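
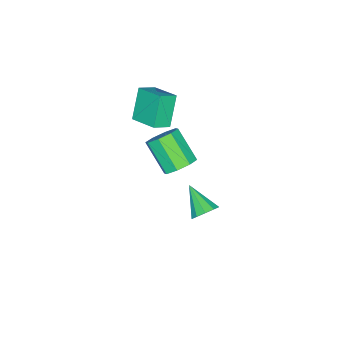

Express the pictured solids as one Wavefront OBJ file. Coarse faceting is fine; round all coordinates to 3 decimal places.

v -2.386 0.12 -2.317
v -1.669 0.365 -1.812
v -2.158 -0.994 -0.458
v -2.874 -1.24 -0.963
v -2.243 0.728 -1.655
v -2.731 -0.632 -0.301
v -2.9 0.734 -1.886
v -3.389 -0.625 -0.532
v -3.256 0.381 -2.369
v -3.745 -0.979 -1.015
v -3.102 -0.126 -2.822
v -3.591 -1.485 -1.468
v -2.529 -0.488 -2.979
v -3.017 -1.848 -1.625
v -1.871 -0.495 -2.748
v -2.36 -1.854 -1.394
v -1.515 -0.141 -2.265
v -2.004 -1.501 -0.911
v 2.359 4.245 0.991
v 2.74 3.767 0.611
v 1.781 3.055 1.909
v 2.992 3.906 0.95
v 3.003 4.174 1.305
v 2.768 4.47 1.54
v 2.376 4.679 1.566
v 1.978 4.723 1.372
v 1.725 4.585 1.033
v 1.714 4.316 0.678
v 1.95 4.021 0.443
v 2.341 3.811 0.417
v -3.927 -3.185 0.976
v -3.483 -1.682 1.492
v -4.763 -2.772 0.494
v -4.319 -1.269 1.011
v -2.921 -2.951 -0.571
v -2.477 -1.448 -0.054
v -3.757 -2.538 -1.052
v -3.313 -1.035 -0.536
f 2 1 5
f 2 5 3
f 3 5 6
f 3 6 4
f 5 1 7
f 5 7 6
f 6 7 8
f 6 8 4
f 7 1 9
f 7 9 8
f 8 9 10
f 8 10 4
f 9 1 11
f 9 11 10
f 10 11 12
f 10 12 4
f 11 1 13
f 11 13 12
f 12 13 14
f 12 14 4
f 13 1 15
f 13 15 14
f 14 15 16
f 14 16 4
f 15 1 17
f 15 17 16
f 16 17 18
f 16 18 4
f 17 1 2
f 17 2 18
f 18 2 3
f 18 3 4
f 20 19 22
f 20 22 21
f 22 19 23
f 22 23 21
f 23 19 24
f 23 24 21
f 24 19 25
f 24 25 21
f 25 19 26
f 25 26 21
f 26 19 27
f 26 27 21
f 27 19 28
f 27 28 21
f 28 19 29
f 28 29 21
f 29 19 30
f 29 30 21
f 30 19 20
f 30 20 21
f 32 34 31
f 35 32 31
f 31 34 33
f 33 35 31
f 32 38 34
f 36 32 35
f 36 38 32
f 34 38 33
f 37 35 33
f 33 38 37
f 37 36 35
f 38 36 37



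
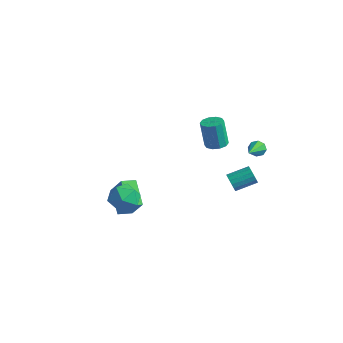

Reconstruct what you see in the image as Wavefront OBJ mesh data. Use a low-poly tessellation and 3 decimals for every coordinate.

v -0.318 1.868 1.301
v 0.245 1.492 1.432
v -0.138 1.516 3.15
v -0.702 1.892 3.019
v 0.354 1.904 1.451
v -0.029 1.928 3.168
v 0.206 2.302 1.412
v -0.177 2.326 3.13
v -0.142 2.535 1.331
v -0.526 2.558 3.049
v -0.558 2.512 1.239
v -0.941 2.536 2.957
v -0.882 2.244 1.17
v -1.265 2.268 2.888
v -0.991 1.832 1.152
v -1.374 1.856 2.869
v -0.843 1.434 1.19
v -1.226 1.458 2.908
v -0.494 1.202 1.271
v -0.878 1.225 2.989
v -0.079 1.224 1.363
v -0.462 1.248 3.081
v -0.407 3.335 -3.179
v 0 3.265 -3.655
v 0.754 4.395 -3.176
v 0.347 4.465 -2.701
v -0.209 3.452 -3.766
v 0.544 4.582 -3.287
v -0.464 3.612 -3.743
v 0.29 4.742 -3.264
v -0.705 3.708 -3.59
v 0.048 4.838 -3.111
v -0.878 3.719 -3.343
v -0.125 4.849 -2.865
v -0.944 3.642 -3.059
v -0.19 4.772 -2.581
v -0.886 3.495 -2.803
v -0.132 4.625 -2.324
v -0.718 3.311 -2.632
v 0.035 4.441 -2.154
v -0.479 3.133 -2.587
v 0.274 4.262 -2.109
v -0.224 3.001 -2.678
v 0.53 4.13 -2.199
v -0.01 2.945 -2.883
v 0.743 4.075 -2.405
v 0.113 2.979 -3.157
v 0.866 4.109 -2.678
v 0.116 3.095 -3.435
v 0.87 4.225 -2.957
v -3.645 -2.894 -3.818
v -4.941 -2.015 -2.91
v -3.244 -2.082 -4.032
v -4.54 -1.204 -3.124
v -2.76 -2.976 -2.476
v -4.056 -2.098 -1.568
v -2.359 -2.165 -2.69
v -3.655 -1.286 -1.782
v 0.724 4.289 -0.039
v 0.998 4.606 0.333
v 1.336 2.731 0.839
v 0.598 4.518 0.457
v 0.271 4.296 0.29
v 0.209 4.07 -0.069
v 0.45 3.972 -0.41
v 0.85 4.06 -0.534
v 1.177 4.282 -0.367
v 1.238 4.508 -0.009
v -2.688 -3.057 -0.418
v -1.868 -2.887 -1.055
v -2.712 -4.693 -0.885
v -1.892 -4.523 -1.522
v -1.765 -4.485 -0.479
v -1.75 -3.474 -0.19
v -2.83 -4.106 -1.75
v -2.815 -3.095 -1.461
v -1.956 -3.536 -1.878
v -1.298 -3.77 -1.092
v -3.282 -3.81 -0.848
v -2.624 -4.044 -0.062
f 2 1 5
f 2 5 3
f 3 5 6
f 3 6 4
f 5 1 7
f 5 7 6
f 6 7 8
f 6 8 4
f 7 1 9
f 7 9 8
f 8 9 10
f 8 10 4
f 9 1 11
f 9 11 10
f 10 11 12
f 10 12 4
f 11 1 13
f 11 13 12
f 12 13 14
f 12 14 4
f 13 1 15
f 13 15 14
f 14 15 16
f 14 16 4
f 15 1 17
f 15 17 16
f 16 17 18
f 16 18 4
f 17 1 19
f 17 19 18
f 18 19 20
f 18 20 4
f 19 1 21
f 19 21 20
f 20 21 22
f 20 22 4
f 21 1 2
f 21 2 22
f 22 2 3
f 22 3 4
f 24 23 27
f 24 27 25
f 25 27 28
f 25 28 26
f 27 23 29
f 27 29 28
f 28 29 30
f 28 30 26
f 29 23 31
f 29 31 30
f 30 31 32
f 30 32 26
f 31 23 33
f 31 33 32
f 32 33 34
f 32 34 26
f 33 23 35
f 33 35 34
f 34 35 36
f 34 36 26
f 35 23 37
f 35 37 36
f 36 37 38
f 36 38 26
f 37 23 39
f 37 39 38
f 38 39 40
f 38 40 26
f 39 23 41
f 39 41 40
f 40 41 42
f 40 42 26
f 41 23 43
f 41 43 42
f 42 43 44
f 42 44 26
f 43 23 45
f 43 45 44
f 44 45 46
f 44 46 26
f 45 23 47
f 45 47 46
f 46 47 48
f 46 48 26
f 47 23 49
f 47 49 48
f 48 49 50
f 48 50 26
f 49 23 24
f 49 24 50
f 50 24 25
f 50 25 26
f 52 54 51
f 55 52 51
f 51 54 53
f 53 55 51
f 52 58 54
f 56 52 55
f 56 58 52
f 54 58 53
f 57 55 53
f 53 58 57
f 57 56 55
f 58 56 57
f 60 59 62
f 60 62 61
f 62 59 63
f 62 63 61
f 63 59 64
f 63 64 61
f 64 59 65
f 64 65 61
f 65 59 66
f 65 66 61
f 66 59 67
f 66 67 61
f 67 59 68
f 67 68 61
f 68 59 60
f 68 60 61
f 69 80 74
f 69 74 70
f 69 70 76
f 69 76 79
f 69 79 80
f 70 74 78
f 74 80 73
f 80 79 71
f 79 76 75
f 76 70 77
f 72 78 73
f 72 73 71
f 72 71 75
f 72 75 77
f 72 77 78
f 73 78 74
f 71 73 80
f 75 71 79
f 77 75 76
f 78 77 70



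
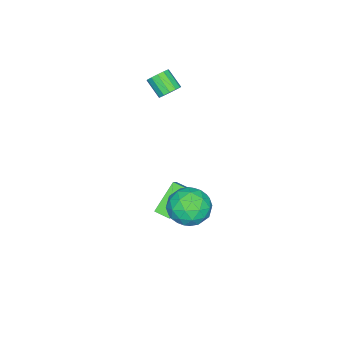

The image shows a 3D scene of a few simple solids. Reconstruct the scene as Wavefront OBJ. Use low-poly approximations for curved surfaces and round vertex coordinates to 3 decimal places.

v 3.237 2.836 2.126
v 3.935 2.529 1.174
v 1.625 2.331 1.106
v 2.323 2.024 0.154
v 2.35 1.353 1.172
v 3.347 1.665 1.803
v 2.213 3.195 0.477
v 3.21 3.507 1.108
v 3.303 2.751 0.155
v 3.387 1.612 0.585
v 2.173 3.248 1.695
v 2.257 2.109 2.125
v 3.728 2.727 1.74
v 1.832 2.133 0.54
v 1.848 1.739 1.139
v 2.259 1.558 0.579
v 3.382 2.219 2.109
v 3.792 2.039 1.55
v 2.861 1.347 1.548
v 1.768 2.821 0.73
v 2.178 2.641 0.171
v 3.301 3.302 1.701
v 3.712 3.121 1.141
v 2.699 3.513 0.732
v 3.766 2.677 0.581
v 2.819 2.38 -0.018
v 2.754 3.068 0.172
v 3.34 3.252 0.542
v 3.816 2.008 0.834
v 2.869 1.711 0.234
v 2.885 1.316 0.833
v 3.47 1.5 1.203
v 3.444 2.138 0.235
v 2.691 3.149 2.046
v 1.744 2.852 1.446
v 2.09 3.36 1.077
v 2.675 3.544 1.447
v 2.741 2.48 2.298
v 1.794 2.183 1.699
v 2.22 1.608 1.738
v 2.806 1.792 2.108
v 2.116 2.722 2.045
v -3.707 -2.262 3.297
v -3.255 -2.024 3.746
v -3.582 -2.959 4.572
v -4.033 -3.198 4.123
v -3.585 -1.844 3.819
v -3.912 -2.779 4.645
v -3.954 -1.797 3.726
v -4.281 -2.732 4.552
v -4.244 -1.897 3.497
v -4.571 -2.833 4.323
v -4.364 -2.114 3.205
v -4.691 -3.049 4.031
v -4.275 -2.378 2.941
v -4.602 -3.313 3.768
v -4.005 -2.605 2.791
v -4.332 -3.54 3.617
v -3.641 -2.723 2.801
v -3.968 -3.658 3.627
v -3.297 -2.695 2.969
v -3.624 -3.63 3.795
v -3.084 -2.53 3.241
v -3.411 -3.465 4.067
v -3.068 -2.28 3.53
v -3.395 -3.215 4.356
v 0.044 -0.924 -3.178
v -1.398 -0.614 -1.754
v 0.009 -0.063 -3.4
v -1.432 0.247 -1.976
v 0.732 -0.727 -2.524
v -0.709 -0.417 -1.1
v 0.698 0.134 -2.746
v -0.744 0.444 -1.322
f 1 38 17
f 38 12 41
f 17 41 6
f 38 41 17
f 1 17 13
f 17 6 18
f 13 18 2
f 17 18 13
f 1 13 22
f 13 2 23
f 22 23 8
f 13 23 22
f 1 22 34
f 22 8 37
f 34 37 11
f 22 37 34
f 1 34 38
f 34 11 42
f 38 42 12
f 34 42 38
f 2 18 29
f 18 6 32
f 29 32 10
f 18 32 29
f 6 41 19
f 41 12 40
f 19 40 5
f 41 40 19
f 12 42 39
f 42 11 35
f 39 35 3
f 42 35 39
f 11 37 36
f 37 8 24
f 36 24 7
f 37 24 36
f 8 23 28
f 23 2 25
f 28 25 9
f 23 25 28
f 4 30 16
f 30 10 31
f 16 31 5
f 30 31 16
f 4 16 14
f 16 5 15
f 14 15 3
f 16 15 14
f 4 14 21
f 14 3 20
f 21 20 7
f 14 20 21
f 4 21 26
f 21 7 27
f 26 27 9
f 21 27 26
f 4 26 30
f 26 9 33
f 30 33 10
f 26 33 30
f 5 31 19
f 31 10 32
f 19 32 6
f 31 32 19
f 3 15 39
f 15 5 40
f 39 40 12
f 15 40 39
f 7 20 36
f 20 3 35
f 36 35 11
f 20 35 36
f 9 27 28
f 27 7 24
f 28 24 8
f 27 24 28
f 10 33 29
f 33 9 25
f 29 25 2
f 33 25 29
f 44 43 47
f 44 47 45
f 45 47 48
f 45 48 46
f 47 43 49
f 47 49 48
f 48 49 50
f 48 50 46
f 49 43 51
f 49 51 50
f 50 51 52
f 50 52 46
f 51 43 53
f 51 53 52
f 52 53 54
f 52 54 46
f 53 43 55
f 53 55 54
f 54 55 56
f 54 56 46
f 55 43 57
f 55 57 56
f 56 57 58
f 56 58 46
f 57 43 59
f 57 59 58
f 58 59 60
f 58 60 46
f 59 43 61
f 59 61 60
f 60 61 62
f 60 62 46
f 61 43 63
f 61 63 62
f 62 63 64
f 62 64 46
f 63 43 65
f 63 65 64
f 64 65 66
f 64 66 46
f 65 43 44
f 65 44 66
f 66 44 45
f 66 45 46
f 68 70 67
f 71 68 67
f 67 70 69
f 69 71 67
f 68 74 70
f 72 68 71
f 72 74 68
f 70 74 69
f 73 71 69
f 69 74 73
f 73 72 71
f 74 72 73



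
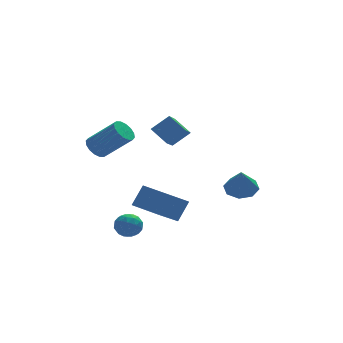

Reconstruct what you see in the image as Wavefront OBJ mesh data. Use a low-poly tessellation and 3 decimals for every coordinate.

v -0.988 1.059 2.978
v -1.809 -0.604 4.005
v 0.032 1.064 3.801
v -0.79 -0.599 4.828
v -0.35 0.259 2.192
v -1.172 -1.404 3.219
v 0.669 0.264 3.015
v -0.152 -1.399 4.042
v -4.086 -2.251 -1.49
v -3.294 -2.392 -1.331
v -4.066 -3.188 -2.429
v -3.274 -3.329 -2.27
v -3.845 -3.535 -1.72
v -3.858 -2.956 -1.139
v -3.502 -2.624 -2.621
v -3.515 -2.045 -2.04
v -2.933 -2.623 -2.03
v -3.145 -3.186 -1.473
v -4.215 -2.394 -2.287
v -4.427 -2.957 -1.73
v -3.692 -2.239 -1.328
v -3.668 -3.341 -2.432
v -4.004 -3.462 -2.108
v -3.538 -3.545 -2.015
v -4.024 -2.571 -1.215
v -3.558 -2.654 -1.122
v -3.882 -3.326 -1.35
v -3.802 -2.926 -2.638
v -3.336 -3.009 -2.545
v -3.822 -2.035 -1.745
v -3.356 -2.118 -1.652
v -3.478 -2.254 -2.41
v -3.014 -2.458 -1.645
v -3.002 -3.009 -2.198
v -3.136 -2.594 -2.404
v -3.144 -2.254 -2.062
v -3.139 -2.789 -1.318
v -3.127 -3.34 -1.87
v -3.463 -3.461 -1.546
v -3.471 -3.12 -1.205
v -2.927 -2.925 -1.729
v -4.233 -2.24 -1.89
v -4.221 -2.791 -2.442
v -3.889 -2.46 -2.555
v -3.897 -2.119 -2.214
v -4.358 -2.571 -1.562
v -4.346 -3.122 -2.115
v -4.216 -3.326 -1.698
v -4.224 -2.986 -1.356
v -4.433 -2.655 -2.031
v -2.147 -3.294 -1.084
v -1.414 -2.895 0.077
v -3.192 -1.711 -0.968
v -2.459 -1.312 0.193
v -0.841 -2.348 -2.233
v -0.108 -1.949 -1.072
v -1.886 -0.765 -2.117
v -1.153 -0.366 -0.956
v 3.072 -1.24 -0.801
v 3.982 -0.984 -0.544
v 2.828 -1.88 0.701
v 3.48 -0.447 -0.396
v 2.739 -0.374 -0.485
v 2.193 -0.808 -0.759
v 2.161 -1.496 -1.057
v 2.663 -2.034 -1.205
v 3.404 -2.106 -1.116
v 3.951 -1.672 -0.842
v -4.359 1.141 2.186
v -3.827 1.044 1.638
v -2.469 0.202 3.106
v -3.001 0.299 3.654
v -3.759 1.409 1.784
v -2.401 0.567 3.252
v -3.852 1.701 2.038
v -2.494 0.859 3.506
v -4.081 1.844 2.332
v -2.723 1.002 3.8
v -4.384 1.798 2.586
v -3.026 0.956 4.054
v -4.681 1.576 2.734
v -3.323 0.734 4.201
v -4.891 1.238 2.734
v -3.533 0.396 4.202
v -4.959 0.873 2.588
v -3.601 0.031 4.056
v -4.866 0.581 2.334
v -3.508 -0.261 3.802
v -4.637 0.438 2.04
v -3.279 -0.404 3.508
v -4.334 0.484 1.786
v -2.976 -0.358 3.254
v -4.037 0.706 1.639
v -2.679 -0.136 3.106
f 2 4 1
f 5 2 1
f 1 4 3
f 3 5 1
f 2 8 4
f 6 2 5
f 6 8 2
f 4 8 3
f 7 5 3
f 3 8 7
f 7 6 5
f 8 6 7
f 9 46 25
f 46 20 49
f 25 49 14
f 46 49 25
f 9 25 21
f 25 14 26
f 21 26 10
f 25 26 21
f 9 21 30
f 21 10 31
f 30 31 16
f 21 31 30
f 9 30 42
f 30 16 45
f 42 45 19
f 30 45 42
f 9 42 46
f 42 19 50
f 46 50 20
f 42 50 46
f 10 26 37
f 26 14 40
f 37 40 18
f 26 40 37
f 14 49 27
f 49 20 48
f 27 48 13
f 49 48 27
f 20 50 47
f 50 19 43
f 47 43 11
f 50 43 47
f 19 45 44
f 45 16 32
f 44 32 15
f 45 32 44
f 16 31 36
f 31 10 33
f 36 33 17
f 31 33 36
f 12 38 24
f 38 18 39
f 24 39 13
f 38 39 24
f 12 24 22
f 24 13 23
f 22 23 11
f 24 23 22
f 12 22 29
f 22 11 28
f 29 28 15
f 22 28 29
f 12 29 34
f 29 15 35
f 34 35 17
f 29 35 34
f 12 34 38
f 34 17 41
f 38 41 18
f 34 41 38
f 13 39 27
f 39 18 40
f 27 40 14
f 39 40 27
f 11 23 47
f 23 13 48
f 47 48 20
f 23 48 47
f 15 28 44
f 28 11 43
f 44 43 19
f 28 43 44
f 17 35 36
f 35 15 32
f 36 32 16
f 35 32 36
f 18 41 37
f 41 17 33
f 37 33 10
f 41 33 37
f 52 54 51
f 55 52 51
f 51 54 53
f 53 55 51
f 52 58 54
f 56 52 55
f 56 58 52
f 54 58 53
f 57 55 53
f 53 58 57
f 57 56 55
f 58 56 57
f 60 59 62
f 60 62 61
f 62 59 63
f 62 63 61
f 63 59 64
f 63 64 61
f 64 59 65
f 64 65 61
f 65 59 66
f 65 66 61
f 66 59 67
f 66 67 61
f 67 59 68
f 67 68 61
f 68 59 60
f 68 60 61
f 70 69 73
f 70 73 71
f 71 73 74
f 71 74 72
f 73 69 75
f 73 75 74
f 74 75 76
f 74 76 72
f 75 69 77
f 75 77 76
f 76 77 78
f 76 78 72
f 77 69 79
f 77 79 78
f 78 79 80
f 78 80 72
f 79 69 81
f 79 81 80
f 80 81 82
f 80 82 72
f 81 69 83
f 81 83 82
f 82 83 84
f 82 84 72
f 83 69 85
f 83 85 84
f 84 85 86
f 84 86 72
f 85 69 87
f 85 87 86
f 86 87 88
f 86 88 72
f 87 69 89
f 87 89 88
f 88 89 90
f 88 90 72
f 89 69 91
f 89 91 90
f 90 91 92
f 90 92 72
f 91 69 93
f 91 93 92
f 92 93 94
f 92 94 72
f 93 69 70
f 93 70 94
f 94 70 71
f 94 71 72



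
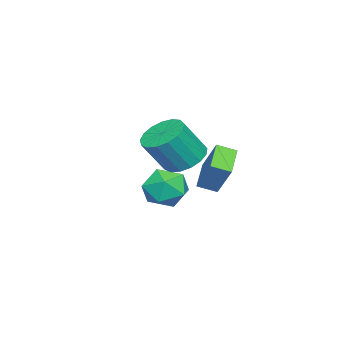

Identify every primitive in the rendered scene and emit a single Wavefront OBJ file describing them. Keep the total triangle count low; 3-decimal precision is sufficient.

v 1.632 -0.493 -1.161
v 0.238 -0.79 -0.457
v 1.291 0.317 -1.494
v -0.103 0.02 -0.79
v 2.203 0.36 0.33
v 0.809 0.063 1.034
v 1.862 1.17 -0.003
v 0.468 0.873 0.701
v 3.31 -0.299 1.087
v 4.25 -0.118 0.68
v 5.05 -0.801 2.226
v 4.11 -0.981 2.633
v 4.142 0.304 0.922
v 4.942 -0.379 2.468
v 3.843 0.587 1.202
v 4.644 -0.096 2.748
v 3.422 0.667 1.456
v 4.223 -0.015 3.001
v 2.976 0.527 1.625
v 3.776 -0.156 3.17
v 2.606 0.197 1.671
v 3.406 -0.486 3.216
v 2.397 -0.246 1.583
v 3.198 -0.929 3.129
v 2.397 -0.702 1.382
v 3.198 -1.385 2.927
v 2.607 -1.065 1.113
v 3.407 -1.747 2.659
v 2.977 -1.252 0.838
v 3.778 -1.935 2.384
v 3.424 -1.221 0.62
v 4.224 -1.904 2.166
v 3.844 -0.979 0.51
v 4.645 -1.662 2.056
v 4.142 -0.581 0.531
v 4.943 -1.263 2.077
v -0.567 -1.961 -2.706
v -0.127 -2.716 -1.887
v -1.773 -3.344 -3.333
v -1.333 -4.099 -2.514
v -1.993 -3.16 -2.169
v -1.248 -2.305 -1.782
v -0.652 -3.755 -3.438
v 0.093 -2.9 -3.051
v -0.179 -3.825 -2.339
v -1.008 -3.458 -1.555
v -0.892 -2.602 -3.665
v -1.721 -2.235 -2.881
f 2 4 1
f 5 2 1
f 1 4 3
f 3 5 1
f 2 8 4
f 6 2 5
f 6 8 2
f 4 8 3
f 7 5 3
f 3 8 7
f 7 6 5
f 8 6 7
f 10 9 13
f 10 13 11
f 11 13 14
f 11 14 12
f 13 9 15
f 13 15 14
f 14 15 16
f 14 16 12
f 15 9 17
f 15 17 16
f 16 17 18
f 16 18 12
f 17 9 19
f 17 19 18
f 18 19 20
f 18 20 12
f 19 9 21
f 19 21 20
f 20 21 22
f 20 22 12
f 21 9 23
f 21 23 22
f 22 23 24
f 22 24 12
f 23 9 25
f 23 25 24
f 24 25 26
f 24 26 12
f 25 9 27
f 25 27 26
f 26 27 28
f 26 28 12
f 27 9 29
f 27 29 28
f 28 29 30
f 28 30 12
f 29 9 31
f 29 31 30
f 30 31 32
f 30 32 12
f 31 9 33
f 31 33 32
f 32 33 34
f 32 34 12
f 33 9 35
f 33 35 34
f 34 35 36
f 34 36 12
f 35 9 10
f 35 10 36
f 36 10 11
f 36 11 12
f 37 48 42
f 37 42 38
f 37 38 44
f 37 44 47
f 37 47 48
f 38 42 46
f 42 48 41
f 48 47 39
f 47 44 43
f 44 38 45
f 40 46 41
f 40 41 39
f 40 39 43
f 40 43 45
f 40 45 46
f 41 46 42
f 39 41 48
f 43 39 47
f 45 43 44
f 46 45 38



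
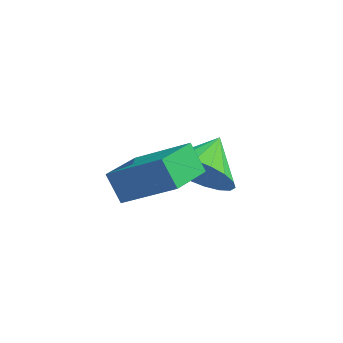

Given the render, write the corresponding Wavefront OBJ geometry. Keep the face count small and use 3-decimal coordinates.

v 0.435 -1.877 2.544
v -0.054 -1.496 3.21
v 0.845 -0.738 2.193
v 0.355 -0.357 2.859
v 1.905 -2.043 3.721
v 1.415 -1.662 4.387
v 2.314 -0.904 3.37
v 1.825 -0.523 4.036
v 1.678 1.004 1.18
v 2.08 0.578 2.015
v 1.922 2.176 1.66
v 2.438 0.616 1.739
v 2.646 0.732 1.352
v 2.661 0.901 0.931
v 2.482 1.09 0.559
v 2.144 1.263 0.31
v 1.713 1.384 0.234
v 1.275 1.43 0.345
v 0.917 1.391 0.621
v 0.71 1.276 1.008
v 0.694 1.107 1.429
v 0.873 0.918 1.801
v 1.211 0.745 2.049
v 1.642 0.624 2.126
f 2 4 1
f 5 2 1
f 1 4 3
f 3 5 1
f 2 8 4
f 6 2 5
f 6 8 2
f 4 8 3
f 7 5 3
f 3 8 7
f 7 6 5
f 8 6 7
f 10 9 12
f 10 12 11
f 12 9 13
f 12 13 11
f 13 9 14
f 13 14 11
f 14 9 15
f 14 15 11
f 15 9 16
f 15 16 11
f 16 9 17
f 16 17 11
f 17 9 18
f 17 18 11
f 18 9 19
f 18 19 11
f 19 9 20
f 19 20 11
f 20 9 21
f 20 21 11
f 21 9 22
f 21 22 11
f 22 9 23
f 22 23 11
f 23 9 24
f 23 24 11
f 24 9 10
f 24 10 11



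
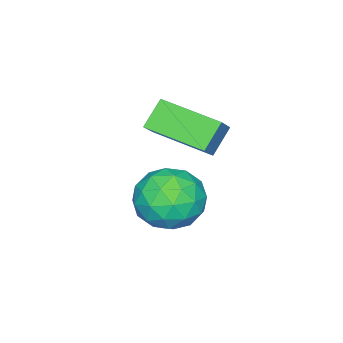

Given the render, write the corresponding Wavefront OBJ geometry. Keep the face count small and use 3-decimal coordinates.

v 1.09 0.112 1.59
v 1.855 0.293 2.331
v 0.931 2.179 1.251
v 1.695 2.359 1.992
v 1.905 0.041 0.768
v 2.669 0.221 1.509
v 1.745 2.107 0.429
v 2.51 2.288 1.17
v 2.78 1.672 -0.655
v 3.502 1.525 -1.627
v 1.418 0.515 -1.493
v 2.14 0.368 -2.465
v 2.45 -0.128 -1.395
v 3.291 0.587 -0.877
v 1.629 1.453 -2.243
v 2.47 2.168 -1.725
v 2.791 1.39 -2.608
v 3.298 0.413 -2.084
v 1.622 1.627 -1.036
v 2.129 0.65 -0.512
v 3.26 1.7 -1.068
v 1.66 0.34 -2.052
v 1.842 0.048 -1.423
v 2.266 -0.038 -1.995
v 3.137 1.148 -0.627
v 3.561 1.062 -1.198
v 2.943 0.091 -1.061
v 1.359 0.978 -1.922
v 1.783 0.892 -2.493
v 2.654 2.078 -1.125
v 3.078 1.992 -1.697
v 1.977 1.949 -2.059
v 3.267 1.535 -2.216
v 2.466 0.855 -2.708
v 2.166 1.492 -2.578
v 2.66 1.912 -2.273
v 3.565 0.96 -1.907
v 2.765 0.28 -2.4
v 2.947 -0.012 -1.771
v 3.441 0.409 -1.466
v 3.147 0.881 -2.484
v 2.155 1.76 -0.72
v 1.355 1.08 -1.213
v 1.479 1.631 -1.654
v 1.973 2.052 -1.349
v 2.454 1.185 -0.412
v 1.653 0.505 -0.904
v 2.26 0.128 -0.847
v 2.754 0.548 -0.542
v 1.773 1.159 -0.636
f 2 4 1
f 5 2 1
f 1 4 3
f 3 5 1
f 2 8 4
f 6 2 5
f 6 8 2
f 4 8 3
f 7 5 3
f 3 8 7
f 7 6 5
f 8 6 7
f 9 46 25
f 46 20 49
f 25 49 14
f 46 49 25
f 9 25 21
f 25 14 26
f 21 26 10
f 25 26 21
f 9 21 30
f 21 10 31
f 30 31 16
f 21 31 30
f 9 30 42
f 30 16 45
f 42 45 19
f 30 45 42
f 9 42 46
f 42 19 50
f 46 50 20
f 42 50 46
f 10 26 37
f 26 14 40
f 37 40 18
f 26 40 37
f 14 49 27
f 49 20 48
f 27 48 13
f 49 48 27
f 20 50 47
f 50 19 43
f 47 43 11
f 50 43 47
f 19 45 44
f 45 16 32
f 44 32 15
f 45 32 44
f 16 31 36
f 31 10 33
f 36 33 17
f 31 33 36
f 12 38 24
f 38 18 39
f 24 39 13
f 38 39 24
f 12 24 22
f 24 13 23
f 22 23 11
f 24 23 22
f 12 22 29
f 22 11 28
f 29 28 15
f 22 28 29
f 12 29 34
f 29 15 35
f 34 35 17
f 29 35 34
f 12 34 38
f 34 17 41
f 38 41 18
f 34 41 38
f 13 39 27
f 39 18 40
f 27 40 14
f 39 40 27
f 11 23 47
f 23 13 48
f 47 48 20
f 23 48 47
f 15 28 44
f 28 11 43
f 44 43 19
f 28 43 44
f 17 35 36
f 35 15 32
f 36 32 16
f 35 32 36
f 18 41 37
f 41 17 33
f 37 33 10
f 41 33 37



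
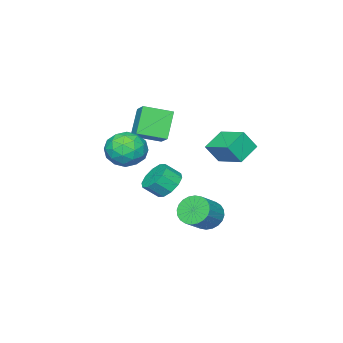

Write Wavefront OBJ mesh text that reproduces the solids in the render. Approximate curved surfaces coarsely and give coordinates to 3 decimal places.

v -4.942 -2.629 2.306
v -4.367 -1.721 2.963
v -3.986 -2.21 0.889
v -3.411 -1.302 1.546
v -3.829 -3.658 2.754
v -3.254 -2.75 3.411
v -2.873 -3.239 1.337
v -2.298 -2.331 1.994
v -1.052 3.255 -1.241
v -0.59 3.535 -1.91
v 0.575 3.624 -1.069
v 0.112 3.345 -0.399
v -0.704 3.824 -1.784
v 0.461 3.914 -0.942
v -0.871 4.027 -1.575
v 0.294 4.116 -0.733
v -1.065 4.112 -1.315
v 0.1 4.202 -0.473
v -1.258 4.067 -1.044
v -0.093 4.156 -0.202
v -1.419 3.898 -0.802
v -0.254 3.988 0.039
v -1.524 3.631 -0.628
v -0.359 3.721 0.214
v -1.558 3.307 -0.547
v -0.393 3.397 0.295
v -1.515 2.976 -0.571
v -0.35 3.065 0.27
v -1.401 2.686 -0.698
v -0.236 2.776 0.144
v -1.234 2.484 -0.907
v -0.069 2.573 -0.065
v -1.04 2.398 -1.167
v 0.125 2.488 -0.325
v -0.847 2.444 -1.438
v 0.318 2.533 -0.596
v -0.686 2.612 -1.679
v 0.479 2.702 -0.838
v -0.581 2.879 -1.854
v 0.584 2.969 -1.012
v -0.547 3.203 -1.935
v 0.618 3.293 -1.093
v -3.881 -1.573 -1.913
v -3.244 -0.91 -1.937
v -2.661 -1.444 -1.231
v -3.299 -2.107 -1.207
v -3.618 -0.779 -1.529
v -3.035 -1.314 -0.823
v -4.093 -0.952 -1.268
v -3.51 -1.486 -0.562
v -4.487 -1.361 -1.253
v -3.904 -1.896 -0.547
v -4.649 -1.852 -1.49
v -4.067 -2.387 -0.785
v -4.519 -2.236 -1.889
v -3.936 -2.77 -1.183
v -4.145 -2.366 -2.297
v -3.562 -2.901 -1.591
v -3.67 -2.194 -2.558
v -3.087 -2.728 -1.852
v -3.276 -1.784 -2.573
v -2.693 -2.319 -1.867
v -3.113 -1.293 -2.335
v -2.531 -1.828 -1.63
v -1.161 -1.453 2.153
v -0.314 -2.042 1.677
v -2.346 -2.198 0.963
v -1.499 -2.787 0.487
v -1.849 -3.042 1.537
v -1.116 -2.582 2.273
v -1.544 -1.658 0.367
v -0.811 -1.198 1.103
v -0.551 -2.168 0.574
v -0.739 -3.024 1.297
v -1.921 -1.216 1.343
v -2.109 -2.072 2.066
v -0.633 -1.682 2.019
v -2.027 -2.558 0.621
v -2.232 -2.708 1.238
v -1.734 -3.054 0.958
v -1.105 -2 2.369
v -0.607 -2.345 2.09
v -1.509 -2.933 2.008
v -2.053 -1.895 0.55
v -1.555 -2.24 0.271
v -0.926 -1.186 1.682
v -0.428 -1.532 1.402
v -1.151 -1.307 0.632
v -0.275 -2.102 1.091
v -0.971 -2.54 0.392
v -0.998 -1.877 0.322
v -0.567 -1.606 0.754
v -0.385 -2.605 1.516
v -1.082 -3.043 0.817
v -1.287 -3.193 1.434
v -0.857 -2.922 1.866
v -0.524 -2.679 0.868
v -1.578 -1.197 1.823
v -2.275 -1.635 1.124
v -1.803 -1.318 0.774
v -1.373 -1.047 1.206
v -1.689 -1.7 2.248
v -2.385 -2.138 1.549
v -2.093 -2.634 1.886
v -1.662 -2.363 2.318
v -2.136 -1.561 1.772
v -2.393 2.755 1.671
v -3.561 2.746 2.263
v -2.142 4.322 2.191
v -3.31 4.313 2.783
v -1.89 2.347 2.657
v -3.058 2.338 3.249
v -1.639 3.914 3.177
v -2.807 3.905 3.769
f 2 4 1
f 5 2 1
f 1 4 3
f 3 5 1
f 2 8 4
f 6 2 5
f 6 8 2
f 4 8 3
f 7 5 3
f 3 8 7
f 7 6 5
f 8 6 7
f 10 9 13
f 10 13 11
f 11 13 14
f 11 14 12
f 13 9 15
f 13 15 14
f 14 15 16
f 14 16 12
f 15 9 17
f 15 17 16
f 16 17 18
f 16 18 12
f 17 9 19
f 17 19 18
f 18 19 20
f 18 20 12
f 19 9 21
f 19 21 20
f 20 21 22
f 20 22 12
f 21 9 23
f 21 23 22
f 22 23 24
f 22 24 12
f 23 9 25
f 23 25 24
f 24 25 26
f 24 26 12
f 25 9 27
f 25 27 26
f 26 27 28
f 26 28 12
f 27 9 29
f 27 29 28
f 28 29 30
f 28 30 12
f 29 9 31
f 29 31 30
f 30 31 32
f 30 32 12
f 31 9 33
f 31 33 32
f 32 33 34
f 32 34 12
f 33 9 35
f 33 35 34
f 34 35 36
f 34 36 12
f 35 9 37
f 35 37 36
f 36 37 38
f 36 38 12
f 37 9 39
f 37 39 38
f 38 39 40
f 38 40 12
f 39 9 41
f 39 41 40
f 40 41 42
f 40 42 12
f 41 9 10
f 41 10 42
f 42 10 11
f 42 11 12
f 44 43 47
f 44 47 45
f 45 47 48
f 45 48 46
f 47 43 49
f 47 49 48
f 48 49 50
f 48 50 46
f 49 43 51
f 49 51 50
f 50 51 52
f 50 52 46
f 51 43 53
f 51 53 52
f 52 53 54
f 52 54 46
f 53 43 55
f 53 55 54
f 54 55 56
f 54 56 46
f 55 43 57
f 55 57 56
f 56 57 58
f 56 58 46
f 57 43 59
f 57 59 58
f 58 59 60
f 58 60 46
f 59 43 61
f 59 61 60
f 60 61 62
f 60 62 46
f 61 43 63
f 61 63 62
f 62 63 64
f 62 64 46
f 63 43 44
f 63 44 64
f 64 44 45
f 64 45 46
f 65 102 81
f 102 76 105
f 81 105 70
f 102 105 81
f 65 81 77
f 81 70 82
f 77 82 66
f 81 82 77
f 65 77 86
f 77 66 87
f 86 87 72
f 77 87 86
f 65 86 98
f 86 72 101
f 98 101 75
f 86 101 98
f 65 98 102
f 98 75 106
f 102 106 76
f 98 106 102
f 66 82 93
f 82 70 96
f 93 96 74
f 82 96 93
f 70 105 83
f 105 76 104
f 83 104 69
f 105 104 83
f 76 106 103
f 106 75 99
f 103 99 67
f 106 99 103
f 75 101 100
f 101 72 88
f 100 88 71
f 101 88 100
f 72 87 92
f 87 66 89
f 92 89 73
f 87 89 92
f 68 94 80
f 94 74 95
f 80 95 69
f 94 95 80
f 68 80 78
f 80 69 79
f 78 79 67
f 80 79 78
f 68 78 85
f 78 67 84
f 85 84 71
f 78 84 85
f 68 85 90
f 85 71 91
f 90 91 73
f 85 91 90
f 68 90 94
f 90 73 97
f 94 97 74
f 90 97 94
f 69 95 83
f 95 74 96
f 83 96 70
f 95 96 83
f 67 79 103
f 79 69 104
f 103 104 76
f 79 104 103
f 71 84 100
f 84 67 99
f 100 99 75
f 84 99 100
f 73 91 92
f 91 71 88
f 92 88 72
f 91 88 92
f 74 97 93
f 97 73 89
f 93 89 66
f 97 89 93
f 108 110 107
f 111 108 107
f 107 110 109
f 109 111 107
f 108 114 110
f 112 108 111
f 112 114 108
f 110 114 109
f 113 111 109
f 109 114 113
f 113 112 111
f 114 112 113



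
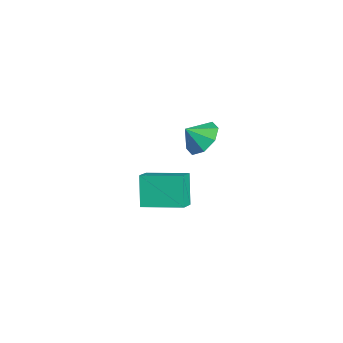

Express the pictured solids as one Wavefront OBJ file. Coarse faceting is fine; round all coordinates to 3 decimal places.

v 3.381 -0.45 2.196
v 3.992 -1.042 1.597
v 3.359 -1.25 2.964
v 4.408 -0.578 2.093
v 4.223 -0.039 2.648
v 3.545 0.259 2.939
v 2.771 0.142 2.794
v 2.355 -0.321 2.299
v 2.54 -0.86 1.743
v 3.218 -1.159 1.453
v 0.26 -2.503 -4.912
v -0.743 -2.35 -3.377
v 1.073 -0.519 -4.579
v 0.07 -0.366 -3.044
v 1.19 -2.994 -4.256
v 0.187 -2.841 -2.721
v 2.003 -1.01 -3.923
v 1 -0.857 -2.388
f 2 1 4
f 2 4 3
f 4 1 5
f 4 5 3
f 5 1 6
f 5 6 3
f 6 1 7
f 6 7 3
f 7 1 8
f 7 8 3
f 8 1 9
f 8 9 3
f 9 1 10
f 9 10 3
f 10 1 2
f 10 2 3
f 12 14 11
f 15 12 11
f 11 14 13
f 13 15 11
f 12 18 14
f 16 12 15
f 16 18 12
f 14 18 13
f 17 15 13
f 13 18 17
f 17 16 15
f 18 16 17



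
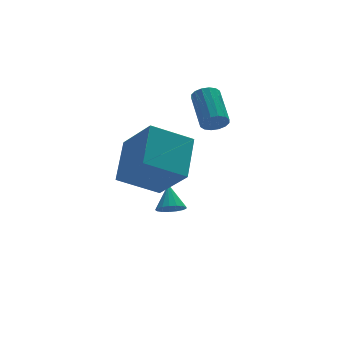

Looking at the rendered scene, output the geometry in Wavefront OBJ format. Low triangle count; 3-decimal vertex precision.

v -1.895 -2.833 0.492
v -3.594 -2.493 1.431
v -2.444 -1.361 -1.033
v -4.143 -1.021 -0.095
v -0.957 -1.299 1.635
v -2.656 -0.959 2.573
v -1.506 0.173 0.109
v -3.205 0.513 1.048
v -1.28 0.264 -3.059
v -0.897 0.592 -3.454
v -1.04 1.116 -2.121
v -1.173 0.718 -3.498
v -1.474 0.74 -3.441
v -1.729 0.653 -3.297
v -1.882 0.477 -3.098
v -1.897 0.252 -2.891
v -1.77 0.03 -2.722
v -1.531 -0.138 -2.63
v -1.235 -0.214 -2.637
v -0.948 -0.181 -2.74
v -0.738 -0.045 -2.917
v -0.652 0.161 -3.126
v -0.709 0.391 -3.32
v 0.439 -0.15 1.723
v 0.948 -0.061 1.399
v 1.23 1.5 2.273
v 0.721 1.41 2.597
v 0.719 0.075 1.23
v 1 1.636 2.104
v 0.414 0.151 1.193
v 0.696 1.711 2.067
v 0.117 0.146 1.299
v 0.398 1.706 2.172
v -0.095 0.061 1.517
v 0.187 1.622 2.391
v -0.163 -0.08 1.792
v 0.119 1.481 2.665
v -0.07 -0.24 2.047
v 0.212 1.321 2.921
v 0.16 -0.376 2.216
v 0.441 1.185 3.09
v 0.464 -0.451 2.253
v 0.746 1.109 3.127
v 0.762 -0.446 2.148
v 1.043 1.114 3.021
v 0.973 -0.362 1.929
v 1.255 1.199 2.803
v 1.041 -0.221 1.655
v 1.323 1.34 2.528
f 2 4 1
f 5 2 1
f 1 4 3
f 3 5 1
f 2 8 4
f 6 2 5
f 6 8 2
f 4 8 3
f 7 5 3
f 3 8 7
f 7 6 5
f 8 6 7
f 10 9 12
f 10 12 11
f 12 9 13
f 12 13 11
f 13 9 14
f 13 14 11
f 14 9 15
f 14 15 11
f 15 9 16
f 15 16 11
f 16 9 17
f 16 17 11
f 17 9 18
f 17 18 11
f 18 9 19
f 18 19 11
f 19 9 20
f 19 20 11
f 20 9 21
f 20 21 11
f 21 9 22
f 21 22 11
f 22 9 23
f 22 23 11
f 23 9 10
f 23 10 11
f 25 24 28
f 25 28 26
f 26 28 29
f 26 29 27
f 28 24 30
f 28 30 29
f 29 30 31
f 29 31 27
f 30 24 32
f 30 32 31
f 31 32 33
f 31 33 27
f 32 24 34
f 32 34 33
f 33 34 35
f 33 35 27
f 34 24 36
f 34 36 35
f 35 36 37
f 35 37 27
f 36 24 38
f 36 38 37
f 37 38 39
f 37 39 27
f 38 24 40
f 38 40 39
f 39 40 41
f 39 41 27
f 40 24 42
f 40 42 41
f 41 42 43
f 41 43 27
f 42 24 44
f 42 44 43
f 43 44 45
f 43 45 27
f 44 24 46
f 44 46 45
f 45 46 47
f 45 47 27
f 46 24 48
f 46 48 47
f 47 48 49
f 47 49 27
f 48 24 25
f 48 25 49
f 49 25 26
f 49 26 27



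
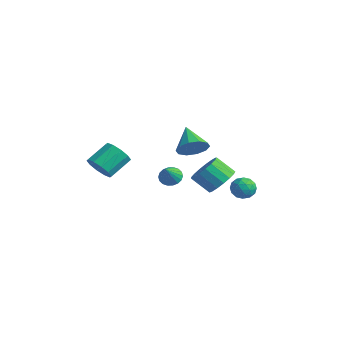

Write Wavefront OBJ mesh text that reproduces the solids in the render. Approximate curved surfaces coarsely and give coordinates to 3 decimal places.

v 1.984 2.175 -1.614
v 2.431 2.351 -2.278
v 2.909 1.309 -1.222
v 3.356 1.485 -1.886
v 3.265 2.044 -1.293
v 2.693 2.58 -1.536
v 2.647 1.08 -1.964
v 2.075 1.616 -2.207
v 2.841 1.675 -2.495
v 3.222 2.271 -2.08
v 2.118 1.389 -1.42
v 2.499 1.985 -1.005
v 2.126 2.339 -1.981
v 3.214 1.321 -1.519
v 3.16 1.649 -1.171
v 3.423 1.753 -1.562
v 2.28 2.473 -1.544
v 2.543 2.577 -1.935
v 3.033 2.397 -1.356
v 2.797 1.083 -1.565
v 3.06 1.187 -1.956
v 1.917 1.907 -1.938
v 2.18 2.011 -2.329
v 2.307 1.263 -2.144
v 2.63 2.045 -2.499
v 3.174 1.536 -2.268
v 2.757 1.298 -2.314
v 2.421 1.613 -2.456
v 2.854 2.395 -2.255
v 3.398 1.886 -2.024
v 3.344 2.215 -1.676
v 3.008 2.53 -1.818
v 3.095 1.998 -2.382
v 1.942 1.774 -1.476
v 2.486 1.265 -1.245
v 2.332 1.13 -1.682
v 1.996 1.445 -1.824
v 2.166 2.124 -1.232
v 2.71 1.615 -1.001
v 2.919 2.047 -1.044
v 2.583 2.362 -1.186
v 2.245 1.662 -1.118
v 1.242 -2.207 -0.303
v 1.542 -2.609 -0.806
v 1.958 -3.033 0.783
v 1.752 -2.376 -0.767
v 1.861 -2.11 -0.637
v 1.848 -1.863 -0.44
v 1.715 -1.684 -0.216
v 1.488 -1.609 -0.01
v 1.212 -1.652 0.139
v 0.943 -1.806 0.2
v 0.733 -2.038 0.161
v 0.623 -2.305 0.031
v 0.637 -2.552 -0.166
v 0.77 -2.73 -0.389
v 0.997 -2.806 -0.596
v 1.272 -2.762 -0.745
v 3.82 -0.433 -0.15
v 4.63 -0.492 0.5
v 3.81 -1.186 1.459
v 3 -1.127 0.81
v 4.41 -0.063 0.623
v 3.59 -0.756 1.582
v 4.055 0.282 0.568
v 3.235 -0.412 1.527
v 3.646 0.462 0.349
v 2.826 -0.231 1.308
v 3.277 0.438 0.016
v 2.457 -0.255 0.975
v 3.033 0.214 -0.355
v 2.212 -0.479 0.604
v 2.968 -0.158 -0.679
v 2.148 -0.852 0.28
v 3.099 -0.593 -0.882
v 2.279 -1.287 0.077
v 3.395 -0.992 -0.917
v 2.575 -1.686 0.042
v 3.789 -1.263 -0.776
v 2.968 -1.956 0.183
v 4.189 -1.343 -0.492
v 3.369 -2.037 0.467
v 4.505 -1.215 -0.129
v 3.685 -1.909 0.83
v 4.664 -0.908 0.229
v 3.844 -1.602 1.188
v -3.893 -3.88 -1.321
v -3.563 -3.341 -2.07
v -3.697 -1.921 -1.108
v -4.027 -2.46 -0.359
v -4.166 -3.37 -2.112
v -4.3 -1.95 -1.15
v -4.665 -3.593 -1.852
v -4.8 -2.174 -0.89
v -4.869 -3.926 -1.389
v -5.004 -2.507 -0.427
v -4.701 -4.241 -0.9
v -4.835 -2.822 0.062
v -4.223 -4.419 -0.572
v -4.357 -2.999 0.39
v -3.62 -4.39 -0.53
v -3.754 -2.97 0.432
v -3.12 -4.166 -0.79
v -3.255 -2.747 0.172
v -2.916 -3.833 -1.253
v -3.051 -2.414 -0.291
v -3.085 -3.518 -1.742
v -3.219 -2.099 -0.78
v -1.873 1.372 -0.209
v -1.234 1.401 0.611
v -3.327 1.828 0.909
v -1.25 1.989 0.35
v -1.504 2.341 -0.124
v -1.899 2.322 -0.63
v -2.284 1.941 -0.976
v -2.512 1.343 -1.029
v -2.496 0.755 -0.768
v -2.242 0.403 -0.294
v -1.847 0.422 0.213
v -1.462 0.803 0.558
f 1 38 17
f 38 12 41
f 17 41 6
f 38 41 17
f 1 17 13
f 17 6 18
f 13 18 2
f 17 18 13
f 1 13 22
f 13 2 23
f 22 23 8
f 13 23 22
f 1 22 34
f 22 8 37
f 34 37 11
f 22 37 34
f 1 34 38
f 34 11 42
f 38 42 12
f 34 42 38
f 2 18 29
f 18 6 32
f 29 32 10
f 18 32 29
f 6 41 19
f 41 12 40
f 19 40 5
f 41 40 19
f 12 42 39
f 42 11 35
f 39 35 3
f 42 35 39
f 11 37 36
f 37 8 24
f 36 24 7
f 37 24 36
f 8 23 28
f 23 2 25
f 28 25 9
f 23 25 28
f 4 30 16
f 30 10 31
f 16 31 5
f 30 31 16
f 4 16 14
f 16 5 15
f 14 15 3
f 16 15 14
f 4 14 21
f 14 3 20
f 21 20 7
f 14 20 21
f 4 21 26
f 21 7 27
f 26 27 9
f 21 27 26
f 4 26 30
f 26 9 33
f 30 33 10
f 26 33 30
f 5 31 19
f 31 10 32
f 19 32 6
f 31 32 19
f 3 15 39
f 15 5 40
f 39 40 12
f 15 40 39
f 7 20 36
f 20 3 35
f 36 35 11
f 20 35 36
f 9 27 28
f 27 7 24
f 28 24 8
f 27 24 28
f 10 33 29
f 33 9 25
f 29 25 2
f 33 25 29
f 44 43 46
f 44 46 45
f 46 43 47
f 46 47 45
f 47 43 48
f 47 48 45
f 48 43 49
f 48 49 45
f 49 43 50
f 49 50 45
f 50 43 51
f 50 51 45
f 51 43 52
f 51 52 45
f 52 43 53
f 52 53 45
f 53 43 54
f 53 54 45
f 54 43 55
f 54 55 45
f 55 43 56
f 55 56 45
f 56 43 57
f 56 57 45
f 57 43 58
f 57 58 45
f 58 43 44
f 58 44 45
f 60 59 63
f 60 63 61
f 61 63 64
f 61 64 62
f 63 59 65
f 63 65 64
f 64 65 66
f 64 66 62
f 65 59 67
f 65 67 66
f 66 67 68
f 66 68 62
f 67 59 69
f 67 69 68
f 68 69 70
f 68 70 62
f 69 59 71
f 69 71 70
f 70 71 72
f 70 72 62
f 71 59 73
f 71 73 72
f 72 73 74
f 72 74 62
f 73 59 75
f 73 75 74
f 74 75 76
f 74 76 62
f 75 59 77
f 75 77 76
f 76 77 78
f 76 78 62
f 77 59 79
f 77 79 78
f 78 79 80
f 78 80 62
f 79 59 81
f 79 81 80
f 80 81 82
f 80 82 62
f 81 59 83
f 81 83 82
f 82 83 84
f 82 84 62
f 83 59 85
f 83 85 84
f 84 85 86
f 84 86 62
f 85 59 60
f 85 60 86
f 86 60 61
f 86 61 62
f 88 87 91
f 88 91 89
f 89 91 92
f 89 92 90
f 91 87 93
f 91 93 92
f 92 93 94
f 92 94 90
f 93 87 95
f 93 95 94
f 94 95 96
f 94 96 90
f 95 87 97
f 95 97 96
f 96 97 98
f 96 98 90
f 97 87 99
f 97 99 98
f 98 99 100
f 98 100 90
f 99 87 101
f 99 101 100
f 100 101 102
f 100 102 90
f 101 87 103
f 101 103 102
f 102 103 104
f 102 104 90
f 103 87 105
f 103 105 104
f 104 105 106
f 104 106 90
f 105 87 107
f 105 107 106
f 106 107 108
f 106 108 90
f 107 87 88
f 107 88 108
f 108 88 89
f 108 89 90
f 110 109 112
f 110 112 111
f 112 109 113
f 112 113 111
f 113 109 114
f 113 114 111
f 114 109 115
f 114 115 111
f 115 109 116
f 115 116 111
f 116 109 117
f 116 117 111
f 117 109 118
f 117 118 111
f 118 109 119
f 118 119 111
f 119 109 120
f 119 120 111
f 120 109 110
f 120 110 111



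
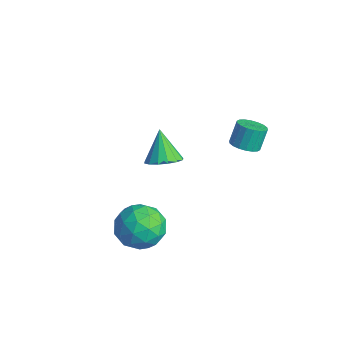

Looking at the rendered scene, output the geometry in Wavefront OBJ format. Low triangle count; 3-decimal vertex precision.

v 0.963 3.607 0.232
v 1.559 3.314 0.484
v 1.352 3.799 1.539
v 0.757 4.093 1.288
v 1.659 3.593 0.375
v 1.452 4.078 1.43
v 1.621 3.875 0.238
v 1.414 4.361 1.293
v 1.453 4.104 0.099
v 1.246 4.59 1.155
v 1.188 4.235 -0.013
v 0.981 4.72 1.043
v 0.878 4.241 -0.076
v 0.672 4.727 0.98
v 0.585 4.122 -0.078
v 0.379 4.607 0.977
v 0.368 3.901 -0.019
v 0.161 4.386 1.036
v 0.268 3.622 0.09
v 0.061 4.107 1.145
v 0.306 3.339 0.227
v 0.099 3.825 1.282
v 0.474 3.11 0.365
v 0.267 3.596 1.421
v 0.739 2.98 0.477
v 0.532 3.465 1.533
v 1.048 2.973 0.54
v 0.842 3.459 1.596
v 1.341 3.093 0.543
v 1.135 3.578 1.598
v 0.443 -1.161 -4.252
v 1.264 -0.473 -3.626
v 0.636 -2.627 -2.894
v 1.457 -1.939 -2.268
v 0.263 -1.602 -2.302
v 0.144 -0.696 -3.141
v 1.756 -2.404 -3.379
v 1.637 -1.498 -4.218
v 2.076 -1.241 -3.086
v 1.153 -0.746 -2.421
v 0.747 -2.354 -4.099
v -0.176 -1.859 -3.434
v 0.837 -0.688 -4.058
v 1.063 -2.412 -2.462
v 0.362 -2.214 -2.482
v 0.844 -1.81 -2.114
v 0.178 -0.819 -3.773
v 0.661 -0.415 -3.405
v 0.073 -1.079 -2.627
v 1.239 -2.685 -3.115
v 1.722 -2.281 -2.747
v 1.056 -1.29 -4.406
v 1.538 -0.886 -4.038
v 1.827 -2.021 -3.893
v 1.796 -0.736 -3.373
v 1.91 -1.597 -2.575
v 2.085 -1.871 -3.228
v 2.015 -1.338 -3.721
v 1.254 -0.444 -2.982
v 1.367 -1.306 -2.184
v 0.666 -1.108 -2.203
v 0.596 -0.576 -2.697
v 1.731 -0.896 -2.664
v 0.533 -1.794 -4.336
v 0.646 -2.656 -3.538
v 1.304 -2.524 -3.823
v 1.234 -1.992 -4.317
v -0.01 -1.503 -3.945
v 0.104 -2.364 -3.147
v -0.115 -1.762 -2.799
v -0.185 -1.229 -3.292
v 0.169 -2.204 -3.856
v -2.306 1.323 -2.527
v -1.549 1.627 -2.123
v -3.194 1.577 -1.053
v -1.749 2.01 -2.31
v -2.099 2.209 -2.555
v -2.504 2.171 -2.792
v -2.856 1.906 -2.959
v -3.06 1.485 -3.01
v -3.063 1.02 -2.931
v -2.862 0.637 -2.745
v -2.513 0.438 -2.5
v -2.108 0.476 -2.262
v -1.756 0.741 -2.096
v -1.551 1.162 -2.045
f 2 1 5
f 2 5 3
f 3 5 6
f 3 6 4
f 5 1 7
f 5 7 6
f 6 7 8
f 6 8 4
f 7 1 9
f 7 9 8
f 8 9 10
f 8 10 4
f 9 1 11
f 9 11 10
f 10 11 12
f 10 12 4
f 11 1 13
f 11 13 12
f 12 13 14
f 12 14 4
f 13 1 15
f 13 15 14
f 14 15 16
f 14 16 4
f 15 1 17
f 15 17 16
f 16 17 18
f 16 18 4
f 17 1 19
f 17 19 18
f 18 19 20
f 18 20 4
f 19 1 21
f 19 21 20
f 20 21 22
f 20 22 4
f 21 1 23
f 21 23 22
f 22 23 24
f 22 24 4
f 23 1 25
f 23 25 24
f 24 25 26
f 24 26 4
f 25 1 27
f 25 27 26
f 26 27 28
f 26 28 4
f 27 1 29
f 27 29 28
f 28 29 30
f 28 30 4
f 29 1 2
f 29 2 30
f 30 2 3
f 30 3 4
f 31 68 47
f 68 42 71
f 47 71 36
f 68 71 47
f 31 47 43
f 47 36 48
f 43 48 32
f 47 48 43
f 31 43 52
f 43 32 53
f 52 53 38
f 43 53 52
f 31 52 64
f 52 38 67
f 64 67 41
f 52 67 64
f 31 64 68
f 64 41 72
f 68 72 42
f 64 72 68
f 32 48 59
f 48 36 62
f 59 62 40
f 48 62 59
f 36 71 49
f 71 42 70
f 49 70 35
f 71 70 49
f 42 72 69
f 72 41 65
f 69 65 33
f 72 65 69
f 41 67 66
f 67 38 54
f 66 54 37
f 67 54 66
f 38 53 58
f 53 32 55
f 58 55 39
f 53 55 58
f 34 60 46
f 60 40 61
f 46 61 35
f 60 61 46
f 34 46 44
f 46 35 45
f 44 45 33
f 46 45 44
f 34 44 51
f 44 33 50
f 51 50 37
f 44 50 51
f 34 51 56
f 51 37 57
f 56 57 39
f 51 57 56
f 34 56 60
f 56 39 63
f 60 63 40
f 56 63 60
f 35 61 49
f 61 40 62
f 49 62 36
f 61 62 49
f 33 45 69
f 45 35 70
f 69 70 42
f 45 70 69
f 37 50 66
f 50 33 65
f 66 65 41
f 50 65 66
f 39 57 58
f 57 37 54
f 58 54 38
f 57 54 58
f 40 63 59
f 63 39 55
f 59 55 32
f 63 55 59
f 74 73 76
f 74 76 75
f 76 73 77
f 76 77 75
f 77 73 78
f 77 78 75
f 78 73 79
f 78 79 75
f 79 73 80
f 79 80 75
f 80 73 81
f 80 81 75
f 81 73 82
f 81 82 75
f 82 73 83
f 82 83 75
f 83 73 84
f 83 84 75
f 84 73 85
f 84 85 75
f 85 73 86
f 85 86 75
f 86 73 74
f 86 74 75



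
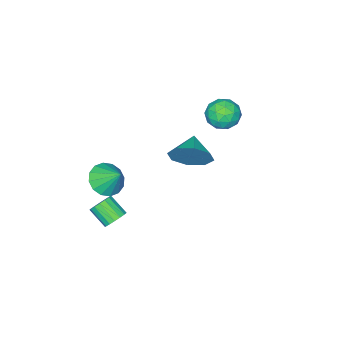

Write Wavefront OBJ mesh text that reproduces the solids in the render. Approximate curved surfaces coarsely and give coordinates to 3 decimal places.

v 0.825 3.092 3.527
v 1.408 2.815 4.316
v -0.085 2.448 3.973
v 1.011 3.472 4.455
v 0.504 3.907 4.05
v 0.185 3.864 3.338
v 0.241 3.369 2.737
v 0.638 2.711 2.599
v 1.145 2.277 3.004
v 1.464 2.32 3.715
v -2.376 2.178 3.735
v -2.04 1.8 3.024
v -3.62 1.56 3.476
v -3.284 1.182 2.765
v -3.019 0.933 3.559
v -2.25 1.315 3.718
v -3.41 2.045 2.782
v -2.641 2.427 2.941
v -2.679 1.717 2.435
v -2.437 1.03 2.915
v -3.223 2.33 3.585
v -2.981 1.643 4.065
v -2.099 2.043 3.402
v -3.561 1.317 3.098
v -3.405 1.171 3.564
v -3.207 0.948 3.147
v -2.223 1.758 3.81
v -2.025 1.536 3.392
v -2.6 1.026 3.707
v -3.635 1.824 3.108
v -3.437 1.602 2.69
v -2.453 2.412 3.353
v -2.255 2.189 2.936
v -3.06 2.334 2.793
v -2.277 1.772 2.638
v -3.008 1.409 2.486
v -3.082 1.917 2.495
v -2.63 2.141 2.589
v -2.135 1.368 2.92
v -2.866 1.005 2.768
v -2.71 0.859 3.235
v -2.258 1.083 3.328
v -2.51 1.32 2.574
v -2.794 2.355 3.732
v -3.525 1.992 3.58
v -3.402 2.277 3.172
v -2.95 2.501 3.265
v -2.652 1.951 4.014
v -3.383 1.588 3.862
v -3.03 1.219 3.911
v -2.578 1.443 4.005
v -3.15 2.04 3.926
v 1.937 -0.404 -2.481
v 2.484 -0.225 -2.279
v 2.53 -1.136 -1.596
v 1.983 -1.316 -1.799
v 2.296 -0.097 -2.096
v 2.342 -1.009 -1.413
v 2.026 -0.039 -2.001
v 2.072 -0.951 -1.318
v 1.735 -0.066 -2.016
v 1.782 -0.977 -1.333
v 1.491 -0.169 -2.137
v 1.538 -1.081 -1.455
v 1.349 -0.327 -2.338
v 1.395 -1.238 -1.655
v 1.341 -0.502 -2.571
v 1.388 -1.414 -1.889
v 1.47 -0.655 -2.784
v 1.517 -1.566 -2.101
v 1.706 -0.75 -2.928
v 1.752 -1.662 -2.245
v 1.995 -0.766 -2.969
v 2.041 -1.678 -2.286
v 2.27 -0.699 -2.898
v 2.316 -1.611 -2.216
v 2.469 -0.565 -2.732
v 2.515 -1.477 -2.05
v 2.546 -0.394 -2.509
v 2.593 -1.305 -1.826
v 1.975 -0.884 0.18
v 2.711 -0.519 -0.188
v 2.005 0.044 1.16
v 2.354 -0.297 -0.387
v 1.895 -0.232 -0.435
v 1.457 -0.341 -0.318
v 1.159 -0.596 -0.067
v 1.079 -0.928 0.25
v 1.239 -1.249 0.548
v 1.596 -1.471 0.747
v 2.055 -1.536 0.795
v 2.493 -1.427 0.678
v 2.791 -1.171 0.427
v 2.871 -0.839 0.11
f 2 1 4
f 2 4 3
f 4 1 5
f 4 5 3
f 5 1 6
f 5 6 3
f 6 1 7
f 6 7 3
f 7 1 8
f 7 8 3
f 8 1 9
f 8 9 3
f 9 1 10
f 9 10 3
f 10 1 2
f 10 2 3
f 11 48 27
f 48 22 51
f 27 51 16
f 48 51 27
f 11 27 23
f 27 16 28
f 23 28 12
f 27 28 23
f 11 23 32
f 23 12 33
f 32 33 18
f 23 33 32
f 11 32 44
f 32 18 47
f 44 47 21
f 32 47 44
f 11 44 48
f 44 21 52
f 48 52 22
f 44 52 48
f 12 28 39
f 28 16 42
f 39 42 20
f 28 42 39
f 16 51 29
f 51 22 50
f 29 50 15
f 51 50 29
f 22 52 49
f 52 21 45
f 49 45 13
f 52 45 49
f 21 47 46
f 47 18 34
f 46 34 17
f 47 34 46
f 18 33 38
f 33 12 35
f 38 35 19
f 33 35 38
f 14 40 26
f 40 20 41
f 26 41 15
f 40 41 26
f 14 26 24
f 26 15 25
f 24 25 13
f 26 25 24
f 14 24 31
f 24 13 30
f 31 30 17
f 24 30 31
f 14 31 36
f 31 17 37
f 36 37 19
f 31 37 36
f 14 36 40
f 36 19 43
f 40 43 20
f 36 43 40
f 15 41 29
f 41 20 42
f 29 42 16
f 41 42 29
f 13 25 49
f 25 15 50
f 49 50 22
f 25 50 49
f 17 30 46
f 30 13 45
f 46 45 21
f 30 45 46
f 19 37 38
f 37 17 34
f 38 34 18
f 37 34 38
f 20 43 39
f 43 19 35
f 39 35 12
f 43 35 39
f 54 53 57
f 54 57 55
f 55 57 58
f 55 58 56
f 57 53 59
f 57 59 58
f 58 59 60
f 58 60 56
f 59 53 61
f 59 61 60
f 60 61 62
f 60 62 56
f 61 53 63
f 61 63 62
f 62 63 64
f 62 64 56
f 63 53 65
f 63 65 64
f 64 65 66
f 64 66 56
f 65 53 67
f 65 67 66
f 66 67 68
f 66 68 56
f 67 53 69
f 67 69 68
f 68 69 70
f 68 70 56
f 69 53 71
f 69 71 70
f 70 71 72
f 70 72 56
f 71 53 73
f 71 73 72
f 72 73 74
f 72 74 56
f 73 53 75
f 73 75 74
f 74 75 76
f 74 76 56
f 75 53 77
f 75 77 76
f 76 77 78
f 76 78 56
f 77 53 79
f 77 79 78
f 78 79 80
f 78 80 56
f 79 53 54
f 79 54 80
f 80 54 55
f 80 55 56
f 82 81 84
f 82 84 83
f 84 81 85
f 84 85 83
f 85 81 86
f 85 86 83
f 86 81 87
f 86 87 83
f 87 81 88
f 87 88 83
f 88 81 89
f 88 89 83
f 89 81 90
f 89 90 83
f 90 81 91
f 90 91 83
f 91 81 92
f 91 92 83
f 92 81 93
f 92 93 83
f 93 81 94
f 93 94 83
f 94 81 82
f 94 82 83



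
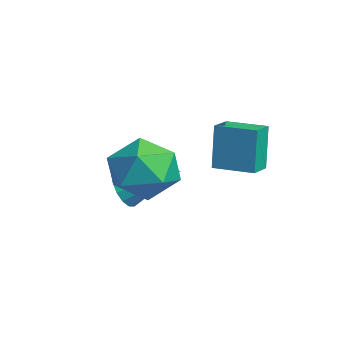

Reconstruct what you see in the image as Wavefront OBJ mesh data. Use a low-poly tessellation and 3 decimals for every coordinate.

v -1.231 0.695 -1.243
v -0.853 0.16 -0.528
v -0.389 2.205 -0.557
v -0.553 0.133 -0.837
v -0.387 0.217 -1.226
v -0.389 0.396 -1.619
v -0.557 0.634 -1.937
v -0.859 0.884 -2.118
v -1.234 1.097 -2.125
v -1.609 1.23 -1.958
v -1.909 1.257 -1.649
v -2.075 1.173 -1.259
v -2.074 0.994 -0.866
v -1.905 0.756 -0.548
v -1.604 0.505 -0.367
v -1.228 0.293 -0.36
v 1.102 0.863 -0.141
v 2.04 1.514 0.256
v 1.52 -0.534 1.164
v 2.458 0.117 1.561
v 1.328 0.496 1.767
v 1.07 1.359 0.961
v 2.49 -0.379 0.459
v 2.232 0.484 -0.347
v 2.898 0.747 0.627
v 2.18 1.287 1.436
v 1.38 -0.307 -0.016
v 0.662 0.233 0.793
v 1.833 2.507 0.526
v 1.593 2.644 2.112
v 1.201 3.071 0.381
v 0.961 3.209 1.967
v 2.719 3.511 0.573
v 2.479 3.649 2.159
v 2.087 4.076 0.428
v 1.847 4.213 2.014
f 2 1 4
f 2 4 3
f 4 1 5
f 4 5 3
f 5 1 6
f 5 6 3
f 6 1 7
f 6 7 3
f 7 1 8
f 7 8 3
f 8 1 9
f 8 9 3
f 9 1 10
f 9 10 3
f 10 1 11
f 10 11 3
f 11 1 12
f 11 12 3
f 12 1 13
f 12 13 3
f 13 1 14
f 13 14 3
f 14 1 15
f 14 15 3
f 15 1 16
f 15 16 3
f 16 1 2
f 16 2 3
f 17 28 22
f 17 22 18
f 17 18 24
f 17 24 27
f 17 27 28
f 18 22 26
f 22 28 21
f 28 27 19
f 27 24 23
f 24 18 25
f 20 26 21
f 20 21 19
f 20 19 23
f 20 23 25
f 20 25 26
f 21 26 22
f 19 21 28
f 23 19 27
f 25 23 24
f 26 25 18
f 30 32 29
f 33 30 29
f 29 32 31
f 31 33 29
f 30 36 32
f 34 30 33
f 34 36 30
f 32 36 31
f 35 33 31
f 31 36 35
f 35 34 33
f 36 34 35



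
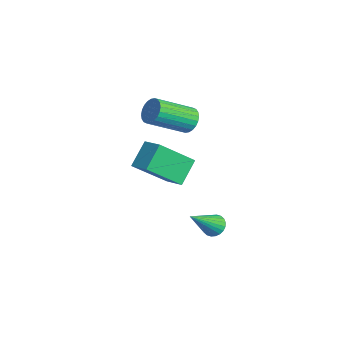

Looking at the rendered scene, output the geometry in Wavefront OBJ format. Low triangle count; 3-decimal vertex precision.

v 1.041 2.533 -4.133
v 1.368 2.311 -4.501
v 1.639 1.347 -2.887
v 1.493 2.459 -4.419
v 1.549 2.619 -4.294
v 1.528 2.766 -4.144
v 1.433 2.877 -3.993
v 1.278 2.936 -3.863
v 1.087 2.933 -3.773
v 0.889 2.87 -3.739
v 0.715 2.755 -3.765
v 0.59 2.606 -3.846
v 0.533 2.446 -3.971
v 0.554 2.299 -4.121
v 0.65 2.188 -4.273
v 0.805 2.129 -4.403
v 0.996 2.132 -4.492
v 1.193 2.196 -4.526
v -1.159 1.264 -2.744
v -1.031 -0.233 -1.424
v -1.771 2 -1.85
v -1.643 0.504 -0.53
v -0.277 1.616 -2.43
v -0.149 0.12 -1.11
v -0.889 2.353 -1.536
v -0.761 0.856 -0.216
v -1.389 2.26 0.539
v -1.006 2.542 0.952
v -0.849 0.923 1.914
v -1.231 0.64 1.501
v -1.225 2.582 1.055
v -1.068 0.963 2.017
v -1.47 2.573 1.079
v -1.313 0.954 2.042
v -1.702 2.516 1.022
v -1.545 0.897 1.984
v -1.886 2.42 0.89
v -1.729 0.801 1.852
v -1.995 2.3 0.706
v -1.838 0.681 1.668
v -2.011 2.173 0.495
v -1.854 0.554 1.457
v -1.933 2.06 0.292
v -1.775 0.441 1.254
v -1.771 1.977 0.126
v -1.614 0.358 1.088
v -1.552 1.937 0.023
v -1.395 0.318 0.985
v -1.307 1.946 -0.002
v -1.15 0.327 0.961
v -1.075 2.003 0.056
v -0.918 0.384 1.018
v -0.891 2.099 0.188
v -0.734 0.48 1.15
v -0.782 2.219 0.372
v -0.625 0.6 1.334
v -0.766 2.346 0.583
v -0.609 0.727 1.545
v -0.845 2.459 0.786
v -0.687 0.84 1.748
f 2 1 4
f 2 4 3
f 4 1 5
f 4 5 3
f 5 1 6
f 5 6 3
f 6 1 7
f 6 7 3
f 7 1 8
f 7 8 3
f 8 1 9
f 8 9 3
f 9 1 10
f 9 10 3
f 10 1 11
f 10 11 3
f 11 1 12
f 11 12 3
f 12 1 13
f 12 13 3
f 13 1 14
f 13 14 3
f 14 1 15
f 14 15 3
f 15 1 16
f 15 16 3
f 16 1 17
f 16 17 3
f 17 1 18
f 17 18 3
f 18 1 2
f 18 2 3
f 20 22 19
f 23 20 19
f 19 22 21
f 21 23 19
f 20 26 22
f 24 20 23
f 24 26 20
f 22 26 21
f 25 23 21
f 21 26 25
f 25 24 23
f 26 24 25
f 28 27 31
f 28 31 29
f 29 31 32
f 29 32 30
f 31 27 33
f 31 33 32
f 32 33 34
f 32 34 30
f 33 27 35
f 33 35 34
f 34 35 36
f 34 36 30
f 35 27 37
f 35 37 36
f 36 37 38
f 36 38 30
f 37 27 39
f 37 39 38
f 38 39 40
f 38 40 30
f 39 27 41
f 39 41 40
f 40 41 42
f 40 42 30
f 41 27 43
f 41 43 42
f 42 43 44
f 42 44 30
f 43 27 45
f 43 45 44
f 44 45 46
f 44 46 30
f 45 27 47
f 45 47 46
f 46 47 48
f 46 48 30
f 47 27 49
f 47 49 48
f 48 49 50
f 48 50 30
f 49 27 51
f 49 51 50
f 50 51 52
f 50 52 30
f 51 27 53
f 51 53 52
f 52 53 54
f 52 54 30
f 53 27 55
f 53 55 54
f 54 55 56
f 54 56 30
f 55 27 57
f 55 57 56
f 56 57 58
f 56 58 30
f 57 27 59
f 57 59 58
f 58 59 60
f 58 60 30
f 59 27 28
f 59 28 60
f 60 28 29
f 60 29 30



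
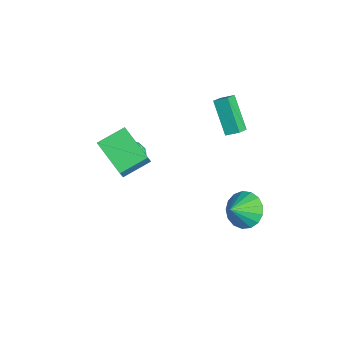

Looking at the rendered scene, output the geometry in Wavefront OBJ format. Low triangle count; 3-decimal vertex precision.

v -3.009 -1.019 -2.141
v -2.331 -1.298 -1.774
v -3.749 -1.822 -1.386
v -3.071 -2.101 -1.019
v -3.32 -1.33 -0.889
v -2.863 -0.834 -1.356
v -3.217 -2.286 -1.804
v -2.76 -1.79 -2.271
v -2.46 -2.081 -1.565
v -2.523 -1.49 -1
v -3.557 -1.63 -2.16
v -3.62 -1.039 -1.595
v -2.605 -1.088 -2.024
v -3.475 -2.032 -1.136
v -3.621 -1.579 -1.06
v -3.223 -1.743 -0.844
v -2.918 -0.816 -1.778
v -2.519 -0.979 -1.562
v -3.101 -0.998 -1.042
v -3.561 -2.141 -1.598
v -3.162 -2.304 -1.382
v -2.857 -1.377 -2.316
v -2.459 -1.541 -2.1
v -2.979 -2.122 -2.118
v -2.282 -1.712 -1.685
v -2.717 -2.184 -1.241
v -2.803 -2.293 -1.703
v -2.534 -2.001 -1.977
v -2.32 -1.365 -1.353
v -2.754 -1.837 -0.909
v -2.901 -1.384 -0.833
v -2.632 -1.092 -1.107
v -2.395 -1.825 -1.23
v -3.326 -1.283 -2.251
v -3.76 -1.755 -1.807
v -3.448 -2.028 -2.053
v -3.179 -1.736 -2.327
v -3.363 -0.936 -1.919
v -3.798 -1.408 -1.475
v -3.546 -1.119 -1.183
v -3.277 -0.827 -1.457
v -3.685 -1.295 -1.93
v -0.34 -3.479 2.174
v 0.099 -3.686 3.002
v -0.791 -2.022 2.777
v -0.352 -2.229 3.605
v 1.512 -2.591 1.415
v 1.951 -2.798 2.243
v 1.061 -1.134 2.018
v 1.5 -1.341 2.846
v -1.567 3.468 1.019
v -2.995 3.083 2.593
v -1.304 4.144 1.423
v -2.731 3.758 2.998
v -0.969 2.982 1.442
v -2.396 2.596 3.017
v -0.705 3.657 1.847
v -2.133 3.272 3.421
v 3.696 3.113 0.021
v 4.423 2.867 -0.738
v 4.304 2.267 0.879
v 4.634 3.269 -0.491
v 4.63 3.635 -0.126
v 4.412 3.882 0.272
v 4.03 3.953 0.613
v 3.571 3.831 0.819
v 3.141 3.545 0.841
v 2.838 3.16 0.676
v 2.732 2.765 0.361
v 2.846 2.449 -0.032
v 3.155 2.285 -0.413
v 3.588 2.312 -0.694
v 4.045 2.521 -0.812
f 1 38 17
f 38 12 41
f 17 41 6
f 38 41 17
f 1 17 13
f 17 6 18
f 13 18 2
f 17 18 13
f 1 13 22
f 13 2 23
f 22 23 8
f 13 23 22
f 1 22 34
f 22 8 37
f 34 37 11
f 22 37 34
f 1 34 38
f 34 11 42
f 38 42 12
f 34 42 38
f 2 18 29
f 18 6 32
f 29 32 10
f 18 32 29
f 6 41 19
f 41 12 40
f 19 40 5
f 41 40 19
f 12 42 39
f 42 11 35
f 39 35 3
f 42 35 39
f 11 37 36
f 37 8 24
f 36 24 7
f 37 24 36
f 8 23 28
f 23 2 25
f 28 25 9
f 23 25 28
f 4 30 16
f 30 10 31
f 16 31 5
f 30 31 16
f 4 16 14
f 16 5 15
f 14 15 3
f 16 15 14
f 4 14 21
f 14 3 20
f 21 20 7
f 14 20 21
f 4 21 26
f 21 7 27
f 26 27 9
f 21 27 26
f 4 26 30
f 26 9 33
f 30 33 10
f 26 33 30
f 5 31 19
f 31 10 32
f 19 32 6
f 31 32 19
f 3 15 39
f 15 5 40
f 39 40 12
f 15 40 39
f 7 20 36
f 20 3 35
f 36 35 11
f 20 35 36
f 9 27 28
f 27 7 24
f 28 24 8
f 27 24 28
f 10 33 29
f 33 9 25
f 29 25 2
f 33 25 29
f 44 46 43
f 47 44 43
f 43 46 45
f 45 47 43
f 44 50 46
f 48 44 47
f 48 50 44
f 46 50 45
f 49 47 45
f 45 50 49
f 49 48 47
f 50 48 49
f 52 54 51
f 55 52 51
f 51 54 53
f 53 55 51
f 52 58 54
f 56 52 55
f 56 58 52
f 54 58 53
f 57 55 53
f 53 58 57
f 57 56 55
f 58 56 57
f 60 59 62
f 60 62 61
f 62 59 63
f 62 63 61
f 63 59 64
f 63 64 61
f 64 59 65
f 64 65 61
f 65 59 66
f 65 66 61
f 66 59 67
f 66 67 61
f 67 59 68
f 67 68 61
f 68 59 69
f 68 69 61
f 69 59 70
f 69 70 61
f 70 59 71
f 70 71 61
f 71 59 72
f 71 72 61
f 72 59 73
f 72 73 61
f 73 59 60
f 73 60 61



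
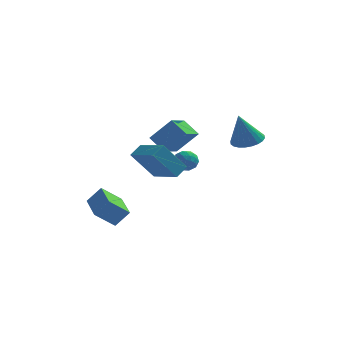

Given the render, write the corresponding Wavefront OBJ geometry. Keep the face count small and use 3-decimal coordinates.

v -0.712 0.714 -0.233
v -0.115 0.957 0.123
v -0.065 -0.157 -0.723
v 0.532 0.086 -0.367
v -0.02 -0.224 0.009
v -0.42 0.314 0.311
v 0.24 0.486 -0.911
v -0.16 1.024 -0.609
v 0.473 0.816 -0.296
v 0.312 0.377 0.272
v -0.492 0.423 -0.872
v -0.653 -0.016 -0.304
v -0.471 0.912 -0.012
v 0.291 -0.112 -0.588
v -0.034 -0.295 -0.367
v 0.317 -0.152 -0.158
v -0.65 0.534 0.099
v -0.299 0.677 0.308
v -0.243 -0.017 0.241
v 0.119 0.123 -0.908
v 0.47 0.266 -0.699
v -0.497 0.952 -0.442
v -0.146 1.095 -0.233
v 0.063 0.817 -0.841
v 0.226 0.972 -0.049
v 0.606 0.46 -0.337
v 0.435 0.695 -0.657
v 0.2 1.012 -0.479
v 0.131 0.714 0.285
v 0.512 0.202 -0.003
v 0.188 0.02 0.218
v -0.048 0.336 0.396
v 0.477 0.631 0.039
v -0.692 0.598 -0.597
v -0.311 0.086 -0.885
v -0.132 0.464 -0.996
v -0.368 0.78 -0.818
v -0.786 0.34 -0.263
v -0.406 -0.172 -0.551
v -0.38 -0.212 -0.121
v -0.615 0.105 0.057
v -0.657 0.169 -0.639
v 2.97 2.773 0.597
v 3.915 2.687 0.799
v 2.51 2.247 2.523
v 3.854 3.051 0.884
v 3.659 3.373 0.925
v 3.359 3.603 0.916
v 2.999 3.707 0.859
v 2.636 3.669 0.761
v 2.323 3.494 0.639
v 2.109 3.21 0.51
v 2.025 2.86 0.394
v 2.086 2.496 0.309
v 2.282 2.174 0.268
v 2.582 1.944 0.277
v 2.941 1.84 0.334
v 3.305 1.878 0.432
v 3.618 2.052 0.554
v 3.832 2.337 0.683
v -3.228 -3.61 -3.685
v -4.229 -4.101 -2.758
v -3.989 -1.674 -3.482
v -4.99 -2.165 -2.554
v -2.49 -3.415 -2.786
v -3.491 -3.906 -1.858
v -3.251 -1.479 -2.582
v -4.252 -1.97 -1.655
v -2.355 2.378 0.615
v -1.143 2.379 1.974
v -1.854 3.797 0.168
v -0.643 3.798 1.526
v -1.477 1.822 -0.166
v -0.266 1.823 1.192
v -0.977 3.241 -0.614
v 0.235 3.242 0.745
v -1.609 -0.937 -1.038
v -2.765 -1.496 0.648
v -1.174 -0.293 -0.527
v -2.33 -0.853 1.16
v -0.19 -2.307 -0.52
v -1.346 -2.867 1.167
v 0.245 -1.664 -0.008
v -0.911 -2.223 1.678
f 1 38 17
f 38 12 41
f 17 41 6
f 38 41 17
f 1 17 13
f 17 6 18
f 13 18 2
f 17 18 13
f 1 13 22
f 13 2 23
f 22 23 8
f 13 23 22
f 1 22 34
f 22 8 37
f 34 37 11
f 22 37 34
f 1 34 38
f 34 11 42
f 38 42 12
f 34 42 38
f 2 18 29
f 18 6 32
f 29 32 10
f 18 32 29
f 6 41 19
f 41 12 40
f 19 40 5
f 41 40 19
f 12 42 39
f 42 11 35
f 39 35 3
f 42 35 39
f 11 37 36
f 37 8 24
f 36 24 7
f 37 24 36
f 8 23 28
f 23 2 25
f 28 25 9
f 23 25 28
f 4 30 16
f 30 10 31
f 16 31 5
f 30 31 16
f 4 16 14
f 16 5 15
f 14 15 3
f 16 15 14
f 4 14 21
f 14 3 20
f 21 20 7
f 14 20 21
f 4 21 26
f 21 7 27
f 26 27 9
f 21 27 26
f 4 26 30
f 26 9 33
f 30 33 10
f 26 33 30
f 5 31 19
f 31 10 32
f 19 32 6
f 31 32 19
f 3 15 39
f 15 5 40
f 39 40 12
f 15 40 39
f 7 20 36
f 20 3 35
f 36 35 11
f 20 35 36
f 9 27 28
f 27 7 24
f 28 24 8
f 27 24 28
f 10 33 29
f 33 9 25
f 29 25 2
f 33 25 29
f 44 43 46
f 44 46 45
f 46 43 47
f 46 47 45
f 47 43 48
f 47 48 45
f 48 43 49
f 48 49 45
f 49 43 50
f 49 50 45
f 50 43 51
f 50 51 45
f 51 43 52
f 51 52 45
f 52 43 53
f 52 53 45
f 53 43 54
f 53 54 45
f 54 43 55
f 54 55 45
f 55 43 56
f 55 56 45
f 56 43 57
f 56 57 45
f 57 43 58
f 57 58 45
f 58 43 59
f 58 59 45
f 59 43 60
f 59 60 45
f 60 43 44
f 60 44 45
f 62 64 61
f 65 62 61
f 61 64 63
f 63 65 61
f 62 68 64
f 66 62 65
f 66 68 62
f 64 68 63
f 67 65 63
f 63 68 67
f 67 66 65
f 68 66 67
f 70 72 69
f 73 70 69
f 69 72 71
f 71 73 69
f 70 76 72
f 74 70 73
f 74 76 70
f 72 76 71
f 75 73 71
f 71 76 75
f 75 74 73
f 76 74 75
f 78 80 77
f 81 78 77
f 77 80 79
f 79 81 77
f 78 84 80
f 82 78 81
f 82 84 78
f 80 84 79
f 83 81 79
f 79 84 83
f 83 82 81
f 84 82 83



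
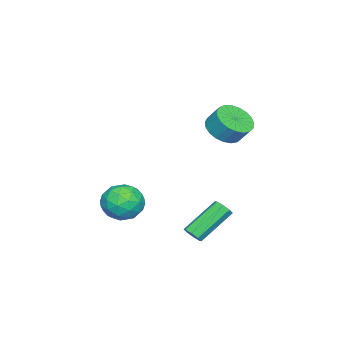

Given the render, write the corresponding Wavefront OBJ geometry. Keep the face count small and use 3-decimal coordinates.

v -1.362 1.824 3.464
v -0.931 1.098 3.962
v -0.826 1.731 4.794
v -1.258 2.456 4.296
v -0.612 1.28 3.784
v -0.508 1.913 4.615
v -0.424 1.555 3.55
v -0.319 2.188 4.382
v -0.397 1.877 3.302
v -0.293 2.51 4.133
v -0.538 2.19 3.082
v -0.433 2.823 3.913
v -0.821 2.439 2.927
v -0.716 3.072 3.759
v -1.198 2.582 2.866
v -1.093 3.215 3.697
v -1.603 2.594 2.908
v -1.498 3.227 3.739
v -1.966 2.472 3.046
v -1.862 3.105 3.878
v -2.226 2.239 3.257
v -2.121 2.872 4.088
v -2.335 1.933 3.503
v -2.231 2.566 4.335
v -2.277 1.609 3.743
v -2.172 2.242 4.574
v -2.061 1.322 3.935
v -1.956 1.955 4.766
v -1.723 1.121 4.045
v -1.619 1.754 4.876
v -1.324 1.042 4.055
v -1.219 1.675 4.886
v 1.055 1.439 -2.325
v 1.286 1.203 -1.911
v -0.183 2.065 -0.6
v -0.415 2.301 -1.015
v 1.438 1.573 -1.984
v -0.032 2.435 -0.673
v 1.365 1.864 -2.257
v -0.105 2.726 -0.946
v 1.11 1.906 -2.57
v -0.36 2.768 -1.259
v 0.823 1.675 -2.74
v -0.646 2.537 -1.429
v 0.672 1.305 -2.667
v -0.798 2.167 -1.356
v 0.745 1.014 -2.394
v -0.725 1.876 -1.083
v 1 0.972 -2.081
v -0.47 1.834 -0.77
v 0.258 -1.346 -1.293
v 1.169 -1.724 -0.773
v -0.109 -3.016 -1.867
v 0.802 -3.394 -1.347
v -0.07 -3.035 -0.753
v 0.157 -2.003 -0.398
v 0.903 -2.737 -2.242
v 1.13 -1.705 -1.887
v 1.567 -2.584 -1.36
v 0.966 -2.768 -0.44
v 0.094 -1.972 -2.2
v -0.507 -2.156 -1.28
v 0.746 -1.388 -0.983
v 0.314 -3.352 -1.657
v -0.198 -3.14 -1.308
v 0.337 -3.363 -1.003
v 0.151 -1.552 -0.762
v 0.686 -1.775 -0.457
v -0.042 -2.545 -0.445
v 0.374 -2.965 -2.183
v 0.909 -3.188 -1.878
v 0.723 -1.377 -1.637
v 1.258 -1.6 -1.332
v 1.102 -2.195 -2.195
v 1.515 -2.116 -1.022
v 1.3 -3.098 -1.359
v 1.359 -2.712 -1.885
v 1.492 -2.105 -1.677
v 1.161 -2.225 -0.481
v 0.946 -3.206 -0.818
v 0.433 -2.995 -0.469
v 0.567 -2.388 -0.261
v 1.396 -2.73 -0.826
v 0.114 -1.534 -1.822
v -0.101 -2.515 -2.159
v 0.493 -2.352 -2.379
v 0.627 -1.745 -2.171
v -0.24 -1.642 -1.281
v -0.455 -2.624 -1.618
v -0.432 -2.635 -0.963
v -0.299 -2.028 -0.755
v -0.336 -2.01 -1.814
f 2 1 5
f 2 5 3
f 3 5 6
f 3 6 4
f 5 1 7
f 5 7 6
f 6 7 8
f 6 8 4
f 7 1 9
f 7 9 8
f 8 9 10
f 8 10 4
f 9 1 11
f 9 11 10
f 10 11 12
f 10 12 4
f 11 1 13
f 11 13 12
f 12 13 14
f 12 14 4
f 13 1 15
f 13 15 14
f 14 15 16
f 14 16 4
f 15 1 17
f 15 17 16
f 16 17 18
f 16 18 4
f 17 1 19
f 17 19 18
f 18 19 20
f 18 20 4
f 19 1 21
f 19 21 20
f 20 21 22
f 20 22 4
f 21 1 23
f 21 23 22
f 22 23 24
f 22 24 4
f 23 1 25
f 23 25 24
f 24 25 26
f 24 26 4
f 25 1 27
f 25 27 26
f 26 27 28
f 26 28 4
f 27 1 29
f 27 29 28
f 28 29 30
f 28 30 4
f 29 1 31
f 29 31 30
f 30 31 32
f 30 32 4
f 31 1 2
f 31 2 32
f 32 2 3
f 32 3 4
f 34 33 37
f 34 37 35
f 35 37 38
f 35 38 36
f 37 33 39
f 37 39 38
f 38 39 40
f 38 40 36
f 39 33 41
f 39 41 40
f 40 41 42
f 40 42 36
f 41 33 43
f 41 43 42
f 42 43 44
f 42 44 36
f 43 33 45
f 43 45 44
f 44 45 46
f 44 46 36
f 45 33 47
f 45 47 46
f 46 47 48
f 46 48 36
f 47 33 49
f 47 49 48
f 48 49 50
f 48 50 36
f 49 33 34
f 49 34 50
f 50 34 35
f 50 35 36
f 51 88 67
f 88 62 91
f 67 91 56
f 88 91 67
f 51 67 63
f 67 56 68
f 63 68 52
f 67 68 63
f 51 63 72
f 63 52 73
f 72 73 58
f 63 73 72
f 51 72 84
f 72 58 87
f 84 87 61
f 72 87 84
f 51 84 88
f 84 61 92
f 88 92 62
f 84 92 88
f 52 68 79
f 68 56 82
f 79 82 60
f 68 82 79
f 56 91 69
f 91 62 90
f 69 90 55
f 91 90 69
f 62 92 89
f 92 61 85
f 89 85 53
f 92 85 89
f 61 87 86
f 87 58 74
f 86 74 57
f 87 74 86
f 58 73 78
f 73 52 75
f 78 75 59
f 73 75 78
f 54 80 66
f 80 60 81
f 66 81 55
f 80 81 66
f 54 66 64
f 66 55 65
f 64 65 53
f 66 65 64
f 54 64 71
f 64 53 70
f 71 70 57
f 64 70 71
f 54 71 76
f 71 57 77
f 76 77 59
f 71 77 76
f 54 76 80
f 76 59 83
f 80 83 60
f 76 83 80
f 55 81 69
f 81 60 82
f 69 82 56
f 81 82 69
f 53 65 89
f 65 55 90
f 89 90 62
f 65 90 89
f 57 70 86
f 70 53 85
f 86 85 61
f 70 85 86
f 59 77 78
f 77 57 74
f 78 74 58
f 77 74 78
f 60 83 79
f 83 59 75
f 79 75 52
f 83 75 79

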